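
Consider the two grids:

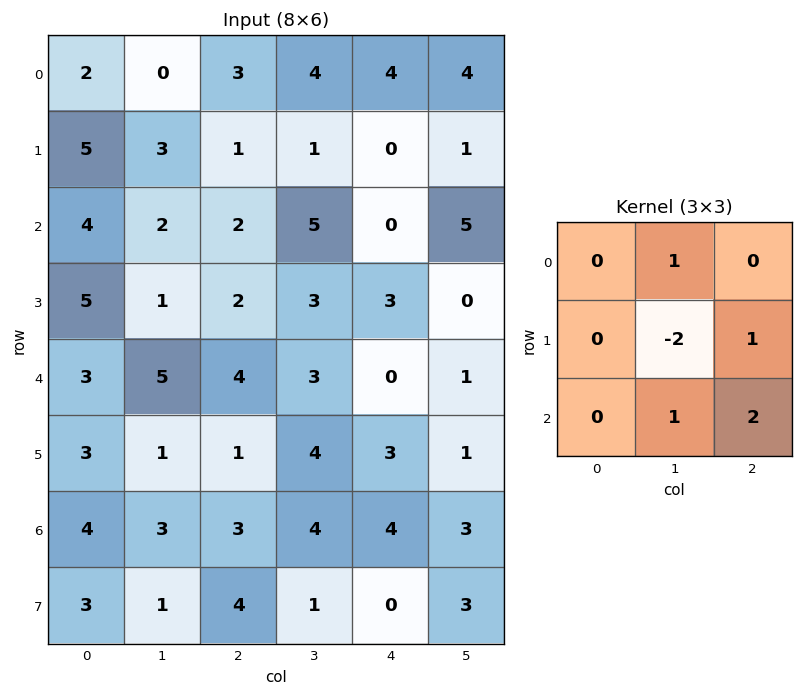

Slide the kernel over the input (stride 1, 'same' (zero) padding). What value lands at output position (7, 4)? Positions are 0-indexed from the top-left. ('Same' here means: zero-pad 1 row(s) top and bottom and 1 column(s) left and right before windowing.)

7

The receptive field on the zero-padded input at this output position is [4 4 3 / 1 0 3 / 0 0 0]. Elementwise product with the kernel and sum: 4·1 + 0·-2 + 3·1 + 0·1 + 0·2.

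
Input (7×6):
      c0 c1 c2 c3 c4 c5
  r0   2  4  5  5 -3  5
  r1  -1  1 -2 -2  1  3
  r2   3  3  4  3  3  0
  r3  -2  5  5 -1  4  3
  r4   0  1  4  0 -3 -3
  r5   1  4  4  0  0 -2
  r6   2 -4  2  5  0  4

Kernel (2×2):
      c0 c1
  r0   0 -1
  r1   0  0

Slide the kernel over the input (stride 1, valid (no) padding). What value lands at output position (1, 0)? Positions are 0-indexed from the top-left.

The receptive field on the input at this output position is [-1 1 / 3 3]. Elementwise product with the kernel and sum: 1·-1.

-1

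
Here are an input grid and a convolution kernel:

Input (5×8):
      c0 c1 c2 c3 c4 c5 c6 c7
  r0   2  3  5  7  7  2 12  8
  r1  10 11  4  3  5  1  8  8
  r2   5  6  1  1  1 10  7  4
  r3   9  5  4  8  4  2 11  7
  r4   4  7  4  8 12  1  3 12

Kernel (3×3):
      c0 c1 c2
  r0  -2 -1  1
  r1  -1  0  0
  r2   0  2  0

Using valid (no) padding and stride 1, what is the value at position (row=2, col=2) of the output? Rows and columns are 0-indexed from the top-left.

10

The receptive field on the input at this output position is [1 1 1 / 4 8 4 / 4 8 12]. Elementwise product with the kernel and sum: 1·-2 + 1·-1 + 1·1 + 4·-1 + 8·2.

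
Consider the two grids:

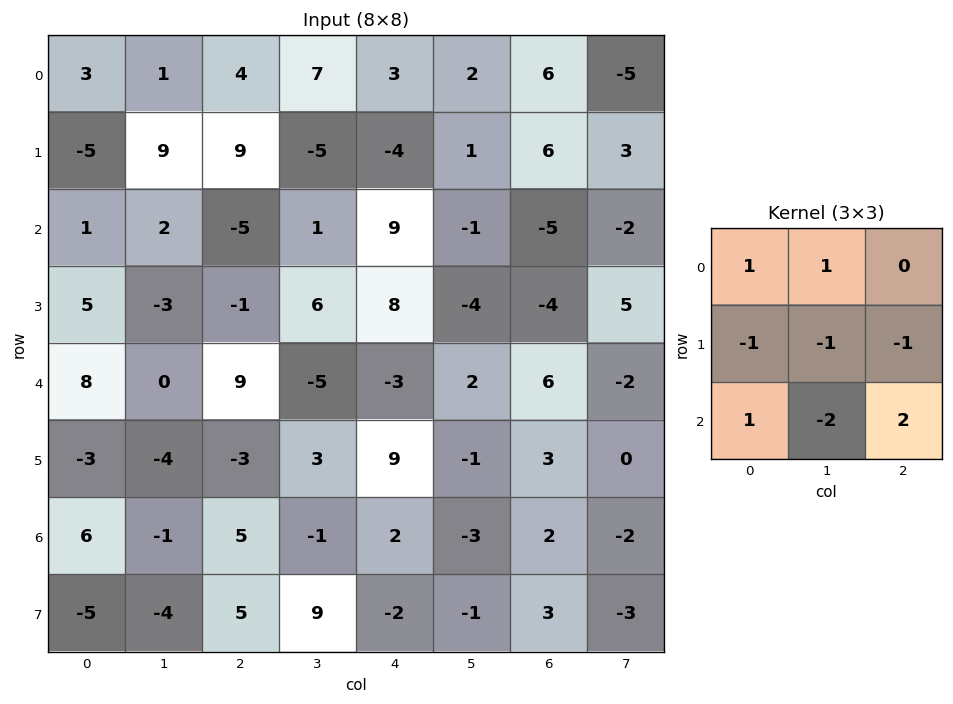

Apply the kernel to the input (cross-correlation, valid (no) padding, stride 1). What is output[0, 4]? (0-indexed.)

3

The receptive field on the input at this output position is [3 2 6 / -4 1 6 / 9 -1 -5]. Elementwise product with the kernel and sum: 3·1 + 2·1 + -4·-1 + 1·-1 + 6·-1 + 9·1 + -1·-2 + -5·2.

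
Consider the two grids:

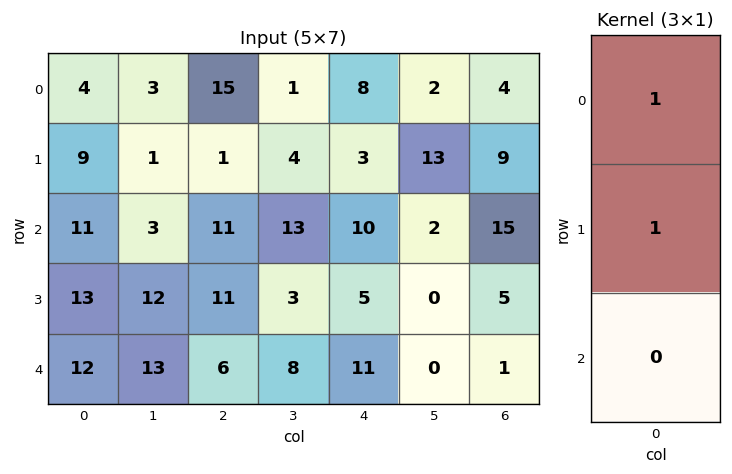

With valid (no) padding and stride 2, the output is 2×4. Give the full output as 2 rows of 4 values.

Output[0,0]: The receptive field on the input at this output position is [4 / 9 / 11]. Elementwise product with the kernel and sum: 4·1 + 9·1.

13 16 11 13
24 22 15 20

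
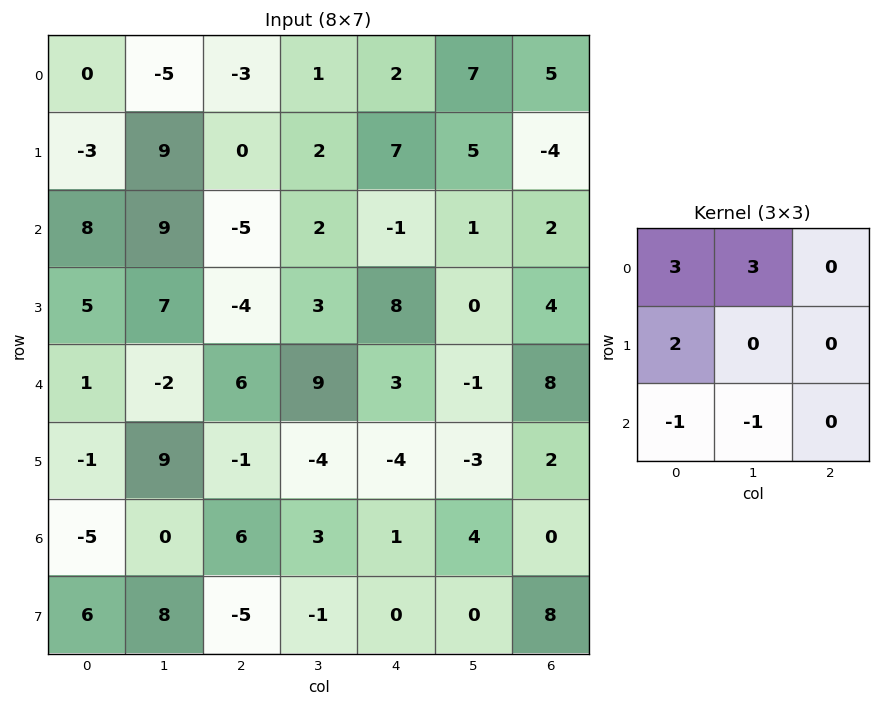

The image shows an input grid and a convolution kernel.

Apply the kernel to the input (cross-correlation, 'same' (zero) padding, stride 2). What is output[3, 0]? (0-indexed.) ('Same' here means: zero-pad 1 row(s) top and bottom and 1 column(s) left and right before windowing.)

The receptive field on the zero-padded input at this output position is [0 -1 9 / 0 -5 0 / 0 6 8]. Elementwise product with the kernel and sum: 0·3 + -1·3 + 0·2 + 0·-1 + 6·-1.

-9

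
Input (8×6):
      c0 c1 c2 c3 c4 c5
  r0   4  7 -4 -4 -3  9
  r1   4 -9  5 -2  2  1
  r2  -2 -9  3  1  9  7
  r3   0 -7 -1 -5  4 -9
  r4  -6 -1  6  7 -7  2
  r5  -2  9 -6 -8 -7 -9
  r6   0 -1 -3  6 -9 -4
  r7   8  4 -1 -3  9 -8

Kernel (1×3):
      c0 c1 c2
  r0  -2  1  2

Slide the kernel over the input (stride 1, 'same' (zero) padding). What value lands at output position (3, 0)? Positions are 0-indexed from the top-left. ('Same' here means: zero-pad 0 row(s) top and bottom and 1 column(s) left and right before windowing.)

-14

The receptive field on the zero-padded input at this output position is [0 0 -7]. Elementwise product with the kernel and sum: 0·-2 + 0·1 + -7·2.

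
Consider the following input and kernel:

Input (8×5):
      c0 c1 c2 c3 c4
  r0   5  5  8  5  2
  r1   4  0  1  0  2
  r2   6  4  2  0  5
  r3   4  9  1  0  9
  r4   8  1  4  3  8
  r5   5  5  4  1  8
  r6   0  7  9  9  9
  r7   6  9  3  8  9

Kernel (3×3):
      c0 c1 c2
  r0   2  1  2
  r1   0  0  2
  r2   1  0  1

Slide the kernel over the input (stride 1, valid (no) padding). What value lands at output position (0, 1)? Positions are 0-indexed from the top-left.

The receptive field on the input at this output position is [5 8 5 / 0 1 0 / 4 2 0]. Elementwise product with the kernel and sum: 5·2 + 8·1 + 5·2 + 0·2 + 4·1 + 0·1.

32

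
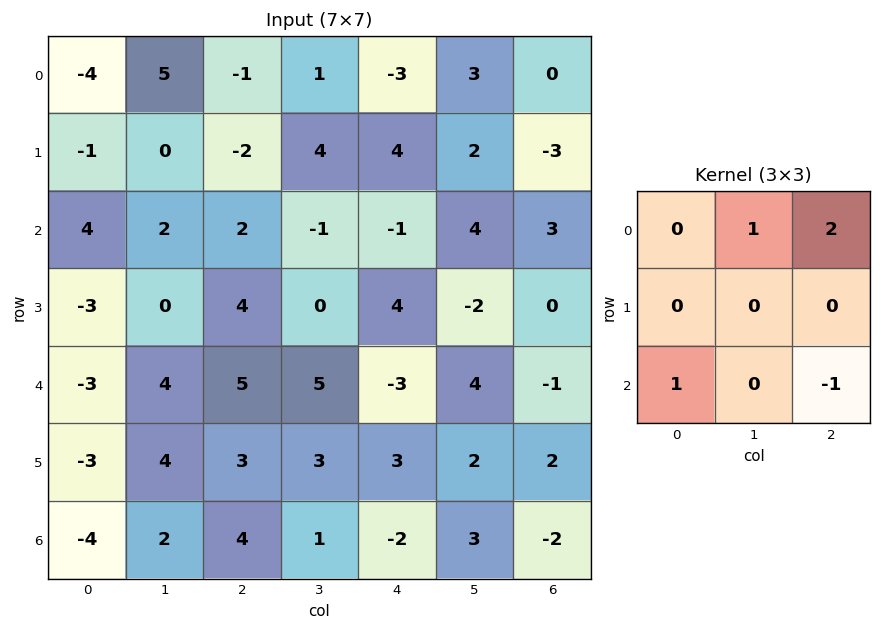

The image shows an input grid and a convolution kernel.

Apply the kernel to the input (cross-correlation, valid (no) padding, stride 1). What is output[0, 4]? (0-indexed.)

-1

The receptive field on the input at this output position is [-3 3 0 / 4 2 -3 / -1 4 3]. Elementwise product with the kernel and sum: 3·1 + 0·2 + -1·1 + 3·-1.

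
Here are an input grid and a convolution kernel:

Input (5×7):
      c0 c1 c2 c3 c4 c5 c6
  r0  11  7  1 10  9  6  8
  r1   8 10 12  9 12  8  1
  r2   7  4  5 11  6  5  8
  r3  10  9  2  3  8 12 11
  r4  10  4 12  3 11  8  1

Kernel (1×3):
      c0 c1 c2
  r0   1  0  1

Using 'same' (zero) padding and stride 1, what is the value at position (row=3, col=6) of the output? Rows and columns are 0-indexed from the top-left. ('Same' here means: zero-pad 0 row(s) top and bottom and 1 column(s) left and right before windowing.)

12

The receptive field on the zero-padded input at this output position is [12 11 0]. Elementwise product with the kernel and sum: 12·1 + 0·1.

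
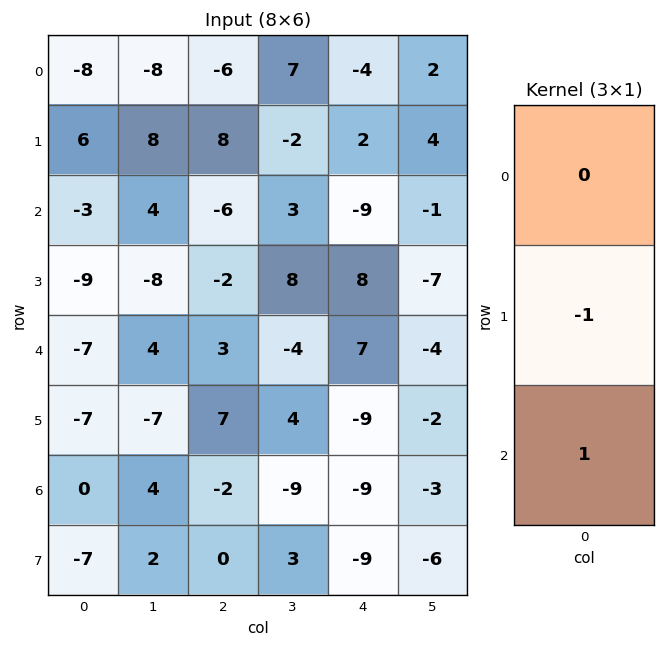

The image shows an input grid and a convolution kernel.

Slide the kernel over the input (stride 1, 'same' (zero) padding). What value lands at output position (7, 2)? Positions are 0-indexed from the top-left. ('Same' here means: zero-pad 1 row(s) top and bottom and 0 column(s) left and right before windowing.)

The receptive field on the zero-padded input at this output position is [-2 / 0 / 0]. Elementwise product with the kernel and sum: 0·-1 + 0·1.

0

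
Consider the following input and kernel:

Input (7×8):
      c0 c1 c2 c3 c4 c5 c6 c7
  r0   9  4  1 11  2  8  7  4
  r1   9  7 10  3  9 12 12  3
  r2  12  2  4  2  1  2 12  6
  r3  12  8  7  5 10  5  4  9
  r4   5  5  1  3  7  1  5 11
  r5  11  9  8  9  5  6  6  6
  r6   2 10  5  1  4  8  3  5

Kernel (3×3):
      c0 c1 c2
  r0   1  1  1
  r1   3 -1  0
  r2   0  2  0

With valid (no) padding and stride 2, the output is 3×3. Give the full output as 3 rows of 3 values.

38 45 36
56 29 42
55 28 38

Output[0,0]: The receptive field on the input at this output position is [9 4 1 / 9 7 10 / 12 2 4]. Elementwise product with the kernel and sum: 9·1 + 4·1 + 1·1 + 9·3 + 7·-1 + 2·2.
Output[0,1]: The receptive field on the input at this output position is [1 11 2 / 10 3 9 / 4 2 1]. Elementwise product with the kernel and sum: 1·1 + 11·1 + 2·1 + 10·3 + 3·-1 + 2·2.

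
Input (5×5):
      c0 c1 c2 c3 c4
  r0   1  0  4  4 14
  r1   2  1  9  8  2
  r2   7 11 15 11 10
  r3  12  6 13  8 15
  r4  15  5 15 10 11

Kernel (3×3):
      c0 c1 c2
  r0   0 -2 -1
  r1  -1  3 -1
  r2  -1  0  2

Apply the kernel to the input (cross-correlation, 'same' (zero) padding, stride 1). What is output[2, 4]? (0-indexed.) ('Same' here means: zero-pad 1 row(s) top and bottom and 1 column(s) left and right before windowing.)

The receptive field on the zero-padded input at this output position is [8 2 0 / 11 10 0 / 8 15 0]. Elementwise product with the kernel and sum: 2·-2 + 0·-1 + 11·-1 + 10·3 + 0·-1 + 8·-1 + 0·2.

7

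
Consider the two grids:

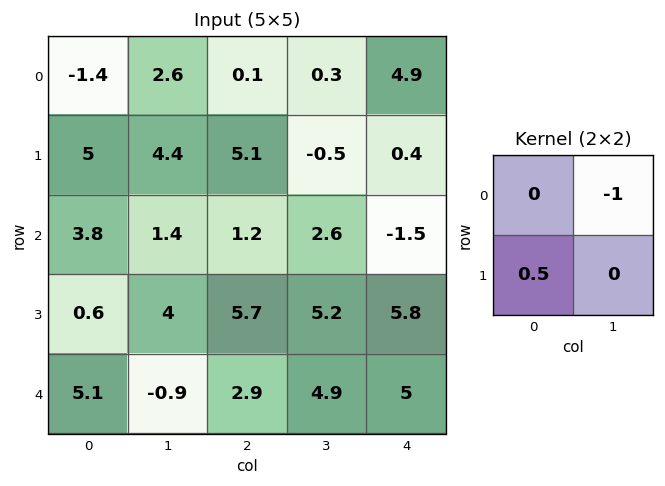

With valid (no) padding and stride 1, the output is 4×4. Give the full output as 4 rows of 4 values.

Output[0,0]: The receptive field on the input at this output position is [-1.4 2.6 / 5 4.4]. Elementwise product with the kernel and sum: 2.6·-1 + 5·0.5.
Output[0,1]: The receptive field on the input at this output position is [2.6 0.1 / 4.4 5.1]. Elementwise product with the kernel and sum: 0.1·-1 + 4.4·0.5.

-0.1 2.1 2.25 -5.15
-2.5 -4.4 1.1 0.9
-1.1 0.8 0.25 4.1
-1.45 -6.15 -3.75 -3.35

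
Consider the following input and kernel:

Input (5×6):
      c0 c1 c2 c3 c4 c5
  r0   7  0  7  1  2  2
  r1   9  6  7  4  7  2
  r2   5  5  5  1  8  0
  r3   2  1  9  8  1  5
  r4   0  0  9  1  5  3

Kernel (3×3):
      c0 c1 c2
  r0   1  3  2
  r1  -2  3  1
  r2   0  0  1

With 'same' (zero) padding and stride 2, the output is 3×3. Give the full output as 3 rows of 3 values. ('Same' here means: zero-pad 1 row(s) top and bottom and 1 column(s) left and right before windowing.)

27 26 8
60 49 56
8 72 37

Output[0,0]: The receptive field on the zero-padded input at this output position is [0 0 0 / 0 7 0 / 0 9 6]. Elementwise product with the kernel and sum: 0·1 + 0·3 + 0·2 + 0·-2 + 7·3 + 0·1 + 6·1.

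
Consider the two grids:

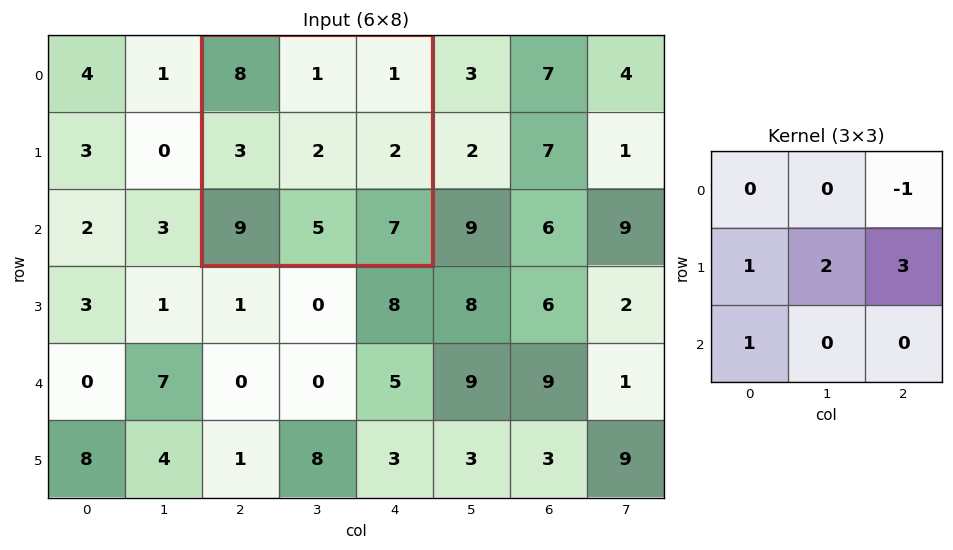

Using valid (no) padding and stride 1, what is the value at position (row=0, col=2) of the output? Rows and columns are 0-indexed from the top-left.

The receptive field on the input at this output position is [8 1 1 / 3 2 2 / 9 5 7]. Elementwise product with the kernel and sum: 1·-1 + 3·1 + 2·2 + 2·3 + 9·1.

21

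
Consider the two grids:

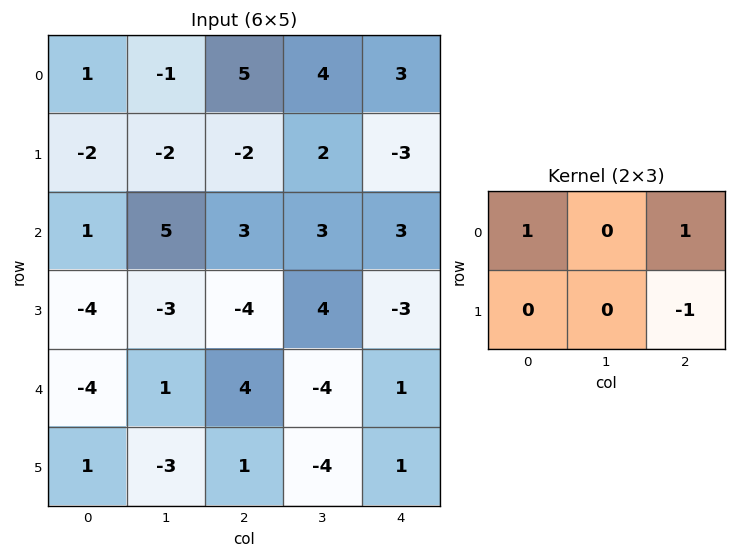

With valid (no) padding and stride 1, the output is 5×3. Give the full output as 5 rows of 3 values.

8 1 11
-7 -3 -8
8 4 9
-12 5 -8
-1 1 4

Output[0,0]: The receptive field on the input at this output position is [1 -1 5 / -2 -2 -2]. Elementwise product with the kernel and sum: 1·1 + 5·1 + -2·-1.
Output[0,1]: The receptive field on the input at this output position is [-1 5 4 / -2 -2 2]. Elementwise product with the kernel and sum: -1·1 + 4·1 + 2·-1.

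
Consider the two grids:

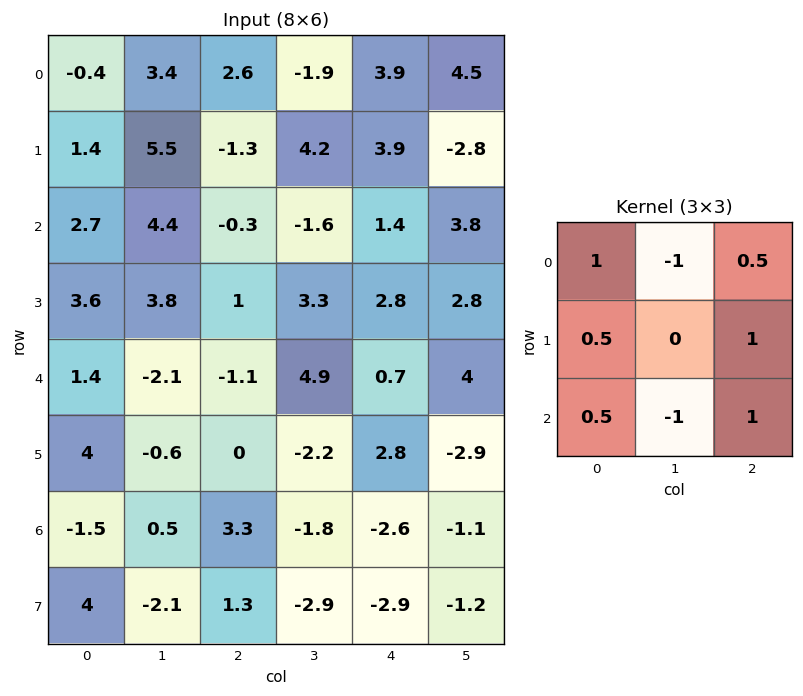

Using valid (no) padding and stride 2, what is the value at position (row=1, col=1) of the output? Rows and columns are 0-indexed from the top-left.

0.55

The receptive field on the input at this output position is [-0.3 -1.6 1.4 / 1 3.3 2.8 / -1.1 4.9 0.7]. Elementwise product with the kernel and sum: -0.3·1 + -1.6·-1 + 1.4·0.5 + 1·0.5 + 2.8·1 + -1.1·0.5 + 4.9·-1 + 0.7·1.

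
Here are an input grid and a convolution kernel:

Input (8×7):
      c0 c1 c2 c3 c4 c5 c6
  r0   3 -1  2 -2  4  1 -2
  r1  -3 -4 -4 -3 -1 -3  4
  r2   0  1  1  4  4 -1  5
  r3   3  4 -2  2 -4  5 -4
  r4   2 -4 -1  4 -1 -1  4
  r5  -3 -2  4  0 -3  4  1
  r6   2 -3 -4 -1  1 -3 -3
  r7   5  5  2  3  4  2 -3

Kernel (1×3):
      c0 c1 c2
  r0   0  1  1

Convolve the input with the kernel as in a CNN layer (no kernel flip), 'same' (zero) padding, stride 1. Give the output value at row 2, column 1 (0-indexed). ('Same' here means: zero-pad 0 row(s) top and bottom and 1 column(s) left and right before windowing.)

2

The receptive field on the zero-padded input at this output position is [0 1 1]. Elementwise product with the kernel and sum: 1·1 + 1·1.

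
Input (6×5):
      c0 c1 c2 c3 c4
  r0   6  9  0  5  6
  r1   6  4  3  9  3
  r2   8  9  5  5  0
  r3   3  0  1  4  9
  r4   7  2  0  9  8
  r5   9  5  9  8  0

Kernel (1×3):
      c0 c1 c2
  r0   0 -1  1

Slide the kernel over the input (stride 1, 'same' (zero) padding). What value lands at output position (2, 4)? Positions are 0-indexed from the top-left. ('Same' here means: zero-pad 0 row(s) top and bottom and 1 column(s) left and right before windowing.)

0

The receptive field on the zero-padded input at this output position is [5 0 0]. Elementwise product with the kernel and sum: 0·-1 + 0·1.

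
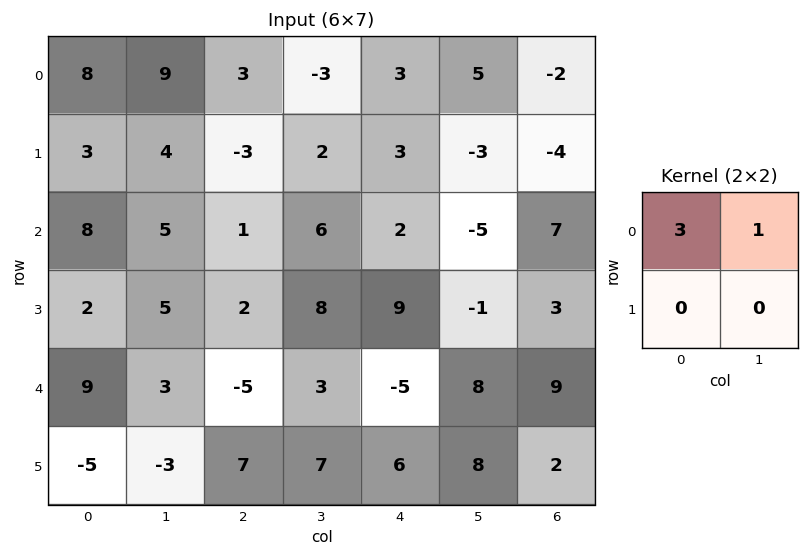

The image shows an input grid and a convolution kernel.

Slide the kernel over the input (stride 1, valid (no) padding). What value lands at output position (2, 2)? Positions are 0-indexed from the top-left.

The receptive field on the input at this output position is [1 6 / 2 8]. Elementwise product with the kernel and sum: 1·3 + 6·1.

9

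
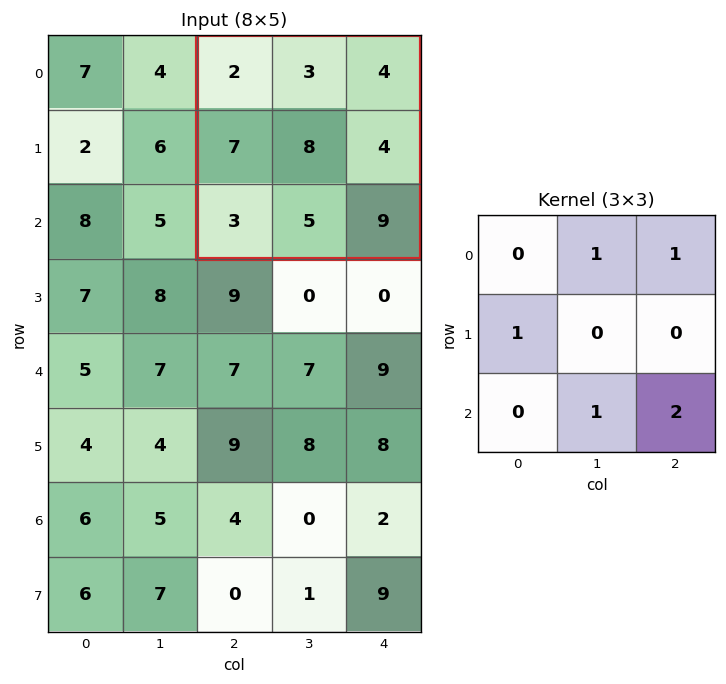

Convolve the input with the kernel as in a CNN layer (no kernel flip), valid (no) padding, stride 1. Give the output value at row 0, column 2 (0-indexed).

The receptive field on the input at this output position is [2 3 4 / 7 8 4 / 3 5 9]. Elementwise product with the kernel and sum: 3·1 + 4·1 + 7·1 + 5·1 + 9·2.

37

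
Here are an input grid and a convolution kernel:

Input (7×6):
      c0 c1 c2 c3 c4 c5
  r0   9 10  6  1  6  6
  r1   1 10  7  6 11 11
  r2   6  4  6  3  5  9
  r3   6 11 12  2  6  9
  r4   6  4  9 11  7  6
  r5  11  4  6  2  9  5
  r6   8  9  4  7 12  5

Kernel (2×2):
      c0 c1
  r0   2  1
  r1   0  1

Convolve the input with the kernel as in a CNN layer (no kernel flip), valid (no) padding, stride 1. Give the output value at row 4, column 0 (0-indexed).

The receptive field on the input at this output position is [6 4 / 11 4]. Elementwise product with the kernel and sum: 6·2 + 4·1 + 4·1.

20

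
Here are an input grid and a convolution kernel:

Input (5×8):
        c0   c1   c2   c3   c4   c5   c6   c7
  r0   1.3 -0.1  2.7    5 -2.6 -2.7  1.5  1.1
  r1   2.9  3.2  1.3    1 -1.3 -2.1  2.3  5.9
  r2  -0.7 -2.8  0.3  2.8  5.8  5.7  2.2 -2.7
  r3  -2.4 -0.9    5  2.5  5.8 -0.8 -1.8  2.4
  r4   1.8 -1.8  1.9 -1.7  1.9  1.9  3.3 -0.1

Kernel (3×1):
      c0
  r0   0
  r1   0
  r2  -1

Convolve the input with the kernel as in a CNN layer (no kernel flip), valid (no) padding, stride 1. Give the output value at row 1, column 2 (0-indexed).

The receptive field on the input at this output position is [1.3 / 0.3 / 5]. Elementwise product with the kernel and sum: 5·-1.

-5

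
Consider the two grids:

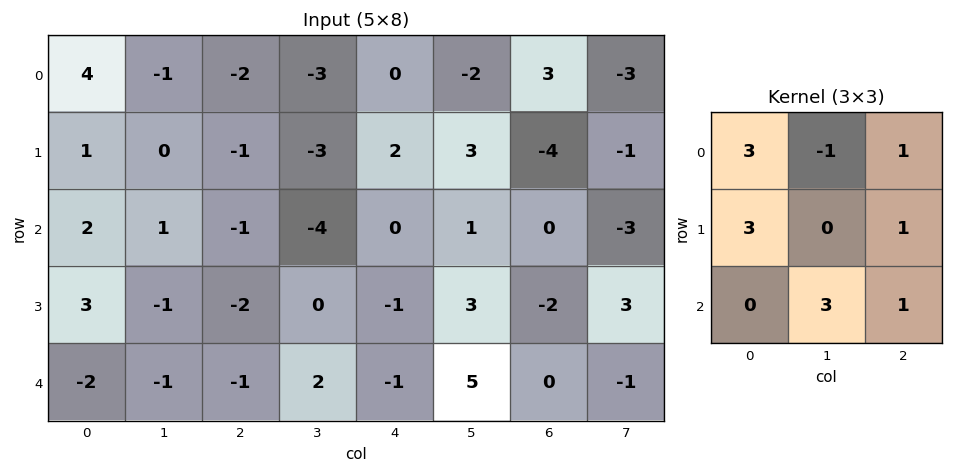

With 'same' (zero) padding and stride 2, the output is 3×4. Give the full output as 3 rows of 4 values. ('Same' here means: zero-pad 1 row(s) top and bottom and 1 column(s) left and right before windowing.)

Output[0,0]: The receptive field on the zero-padded input at this output position is [0 0 0 / 0 4 -1 / 0 1 0]. Elementwise product with the kernel and sum: 0·3 + 0·-1 + 0·1 + 0·3 + -1·1 + 1·3 + 0·1.

2 -12 -2 -22
8 -9 -19 9
-5 -2 15 28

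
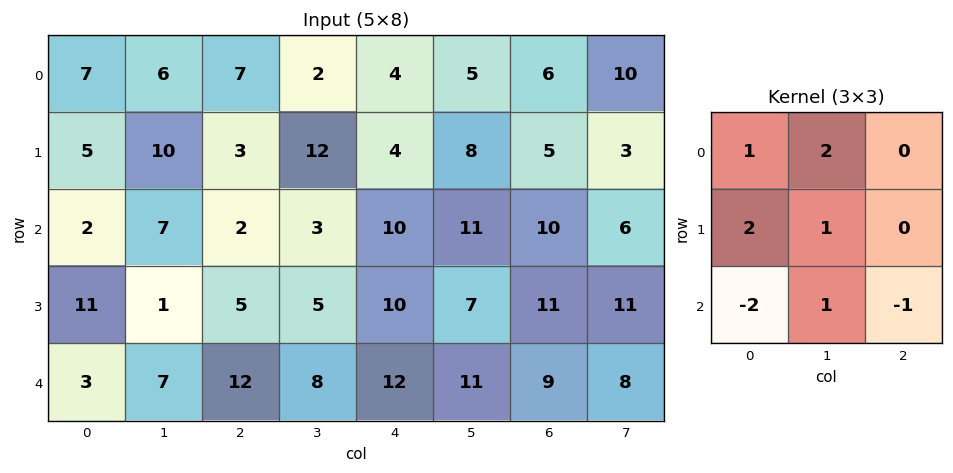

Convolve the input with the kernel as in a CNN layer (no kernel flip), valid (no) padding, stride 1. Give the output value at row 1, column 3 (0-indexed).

The receptive field on the input at this output position is [12 4 8 / 3 10 11 / 5 10 7]. Elementwise product with the kernel and sum: 12·1 + 4·2 + 3·2 + 10·1 + 5·-2 + 10·1 + 7·-1.

29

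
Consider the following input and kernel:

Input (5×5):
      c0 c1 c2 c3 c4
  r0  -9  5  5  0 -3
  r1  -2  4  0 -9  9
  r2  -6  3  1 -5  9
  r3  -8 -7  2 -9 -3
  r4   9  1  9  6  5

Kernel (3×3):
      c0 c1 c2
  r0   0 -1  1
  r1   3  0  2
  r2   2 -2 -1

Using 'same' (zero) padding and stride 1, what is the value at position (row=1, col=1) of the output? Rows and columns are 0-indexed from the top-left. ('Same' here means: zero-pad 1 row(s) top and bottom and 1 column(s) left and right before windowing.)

The receptive field on the zero-padded input at this output position is [-9 5 5 / -2 4 0 / -6 3 1]. Elementwise product with the kernel and sum: 5·-1 + 5·1 + -2·3 + 0·2 + -6·2 + 3·-2 + 1·-1.

-25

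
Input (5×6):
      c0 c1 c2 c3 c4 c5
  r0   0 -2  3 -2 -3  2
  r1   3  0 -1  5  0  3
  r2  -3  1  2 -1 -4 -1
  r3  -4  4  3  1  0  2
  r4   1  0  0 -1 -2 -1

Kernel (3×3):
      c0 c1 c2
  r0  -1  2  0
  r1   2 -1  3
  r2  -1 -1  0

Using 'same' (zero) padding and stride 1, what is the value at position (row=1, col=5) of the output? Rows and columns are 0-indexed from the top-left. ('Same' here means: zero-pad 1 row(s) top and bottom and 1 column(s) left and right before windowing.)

9

The receptive field on the zero-padded input at this output position is [-3 2 0 / 0 3 0 / -4 -1 0]. Elementwise product with the kernel and sum: -3·-1 + 2·2 + 0·2 + 3·-1 + 0·3 + -4·-1 + -1·-1.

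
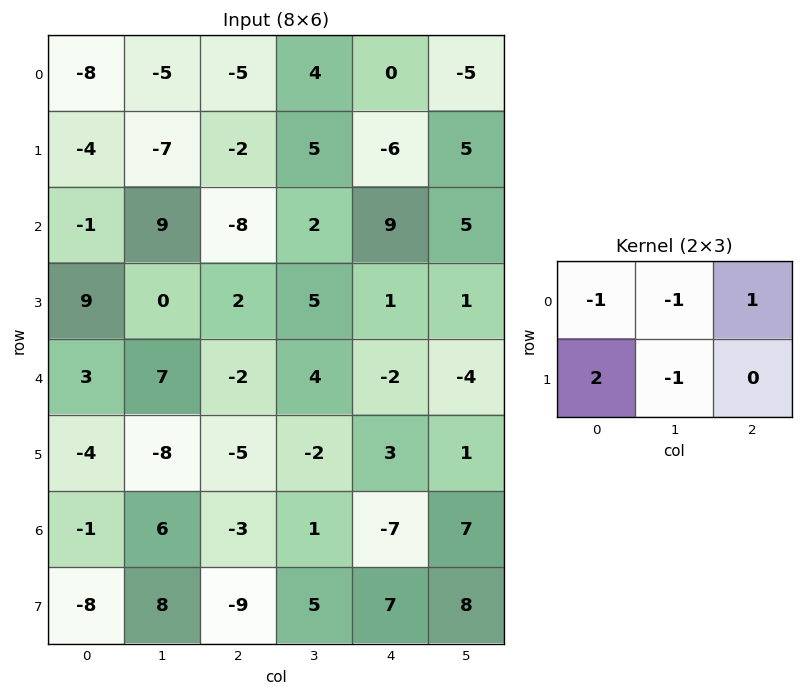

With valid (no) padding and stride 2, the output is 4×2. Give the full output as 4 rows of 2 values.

Output[0,0]: The receptive field on the input at this output position is [-8 -5 -5 / -4 -7 -2]. Elementwise product with the kernel and sum: -8·-1 + -5·-1 + -5·1 + -4·2 + -7·-1.

7 -8
2 14
-12 -12
-32 -28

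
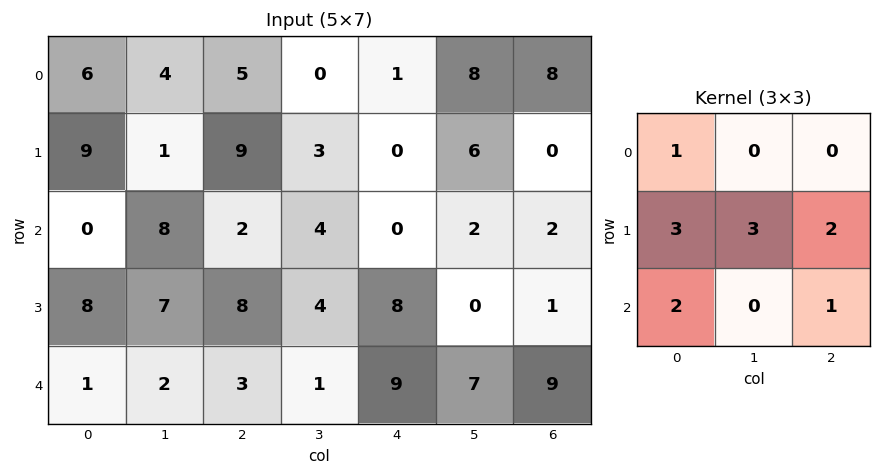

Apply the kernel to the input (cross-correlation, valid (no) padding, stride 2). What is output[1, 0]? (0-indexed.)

The receptive field on the input at this output position is [0 8 2 / 8 7 8 / 1 2 3]. Elementwise product with the kernel and sum: 0·1 + 8·3 + 7·3 + 8·2 + 1·2 + 3·1.

66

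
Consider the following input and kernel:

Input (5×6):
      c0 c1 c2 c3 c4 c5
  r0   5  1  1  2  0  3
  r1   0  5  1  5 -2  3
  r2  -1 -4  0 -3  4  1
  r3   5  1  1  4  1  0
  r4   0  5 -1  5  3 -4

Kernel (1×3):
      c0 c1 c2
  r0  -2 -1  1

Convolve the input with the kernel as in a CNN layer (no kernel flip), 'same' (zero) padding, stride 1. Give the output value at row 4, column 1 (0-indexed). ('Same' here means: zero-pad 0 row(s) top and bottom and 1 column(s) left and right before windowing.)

-6

The receptive field on the zero-padded input at this output position is [0 5 -1]. Elementwise product with the kernel and sum: 0·-2 + 5·-1 + -1·1.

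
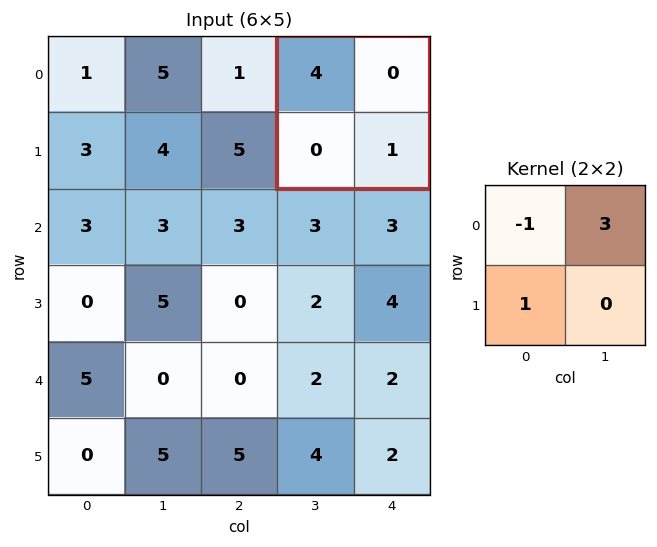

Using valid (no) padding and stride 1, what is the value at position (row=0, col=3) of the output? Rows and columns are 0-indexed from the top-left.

-4

The receptive field on the input at this output position is [4 0 / 0 1]. Elementwise product with the kernel and sum: 4·-1 + 0·3 + 0·1.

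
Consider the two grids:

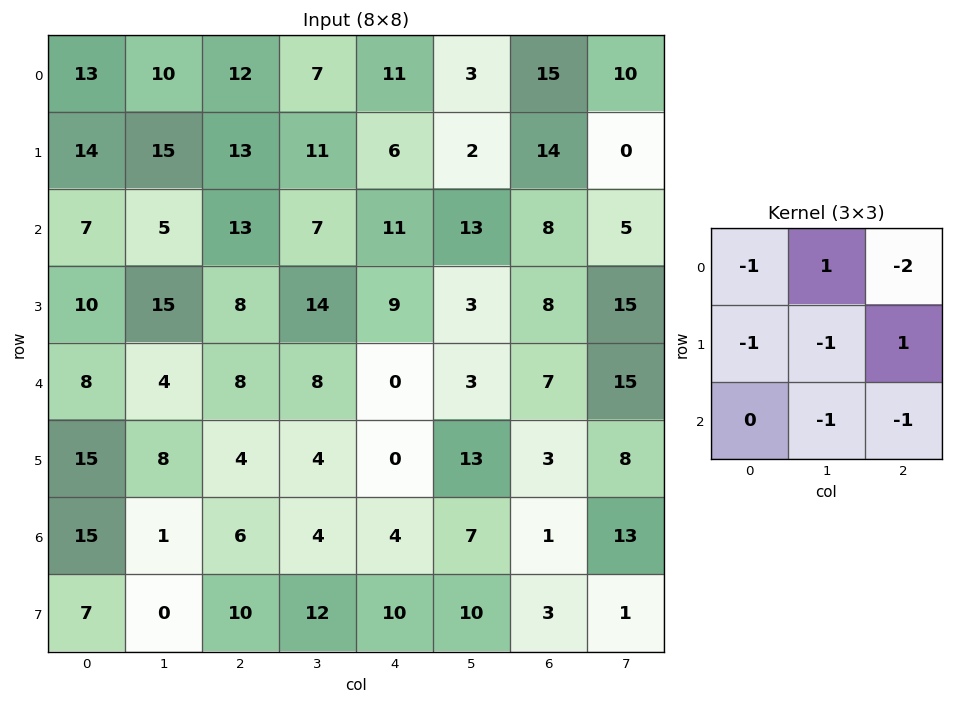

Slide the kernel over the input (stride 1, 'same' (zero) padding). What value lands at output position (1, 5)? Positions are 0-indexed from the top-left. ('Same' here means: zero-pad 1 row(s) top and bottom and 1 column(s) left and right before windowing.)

The receptive field on the zero-padded input at this output position is [11 3 15 / 6 2 14 / 11 13 8]. Elementwise product with the kernel and sum: 11·-1 + 3·1 + 15·-2 + 6·-1 + 2·-1 + 14·1 + 13·-1 + 8·-1.

-53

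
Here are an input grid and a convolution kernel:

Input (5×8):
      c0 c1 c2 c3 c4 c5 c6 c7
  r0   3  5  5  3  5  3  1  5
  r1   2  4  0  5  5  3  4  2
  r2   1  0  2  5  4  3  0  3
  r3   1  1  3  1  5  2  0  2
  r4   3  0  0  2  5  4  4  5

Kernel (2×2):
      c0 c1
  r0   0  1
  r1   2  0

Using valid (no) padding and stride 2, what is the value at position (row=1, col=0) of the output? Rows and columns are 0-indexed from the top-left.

The receptive field on the input at this output position is [1 0 / 1 1]. Elementwise product with the kernel and sum: 0·1 + 1·2.

2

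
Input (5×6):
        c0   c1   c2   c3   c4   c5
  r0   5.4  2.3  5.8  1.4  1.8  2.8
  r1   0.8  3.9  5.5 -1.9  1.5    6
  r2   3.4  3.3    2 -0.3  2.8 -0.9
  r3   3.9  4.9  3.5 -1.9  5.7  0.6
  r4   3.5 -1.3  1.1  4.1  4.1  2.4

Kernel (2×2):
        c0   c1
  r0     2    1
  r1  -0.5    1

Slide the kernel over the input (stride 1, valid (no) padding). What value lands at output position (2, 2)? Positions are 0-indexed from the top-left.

The receptive field on the input at this output position is [2 -0.3 / 3.5 -1.9]. Elementwise product with the kernel and sum: 2·2 + -0.3·1 + 3.5·-0.5 + -1.9·1.

0.05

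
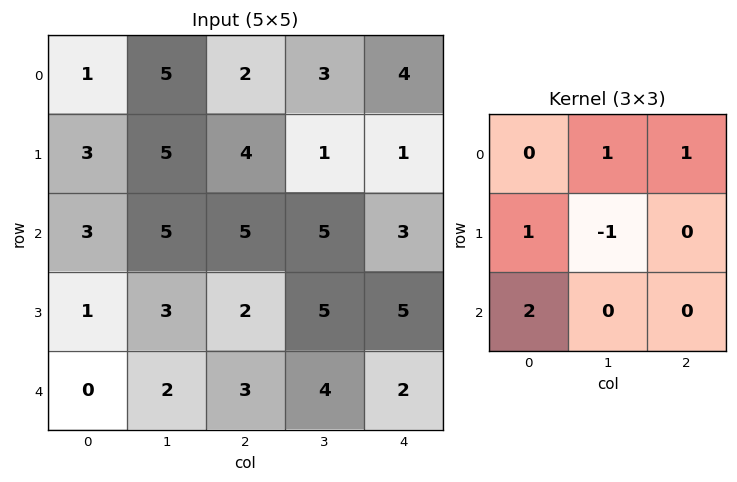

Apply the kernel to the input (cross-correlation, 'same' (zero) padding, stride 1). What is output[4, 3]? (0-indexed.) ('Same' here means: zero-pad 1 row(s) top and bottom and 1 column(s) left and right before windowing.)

9

The receptive field on the zero-padded input at this output position is [2 5 5 / 3 4 2 / 0 0 0]. Elementwise product with the kernel and sum: 5·1 + 5·1 + 3·1 + 4·-1 + 0·2.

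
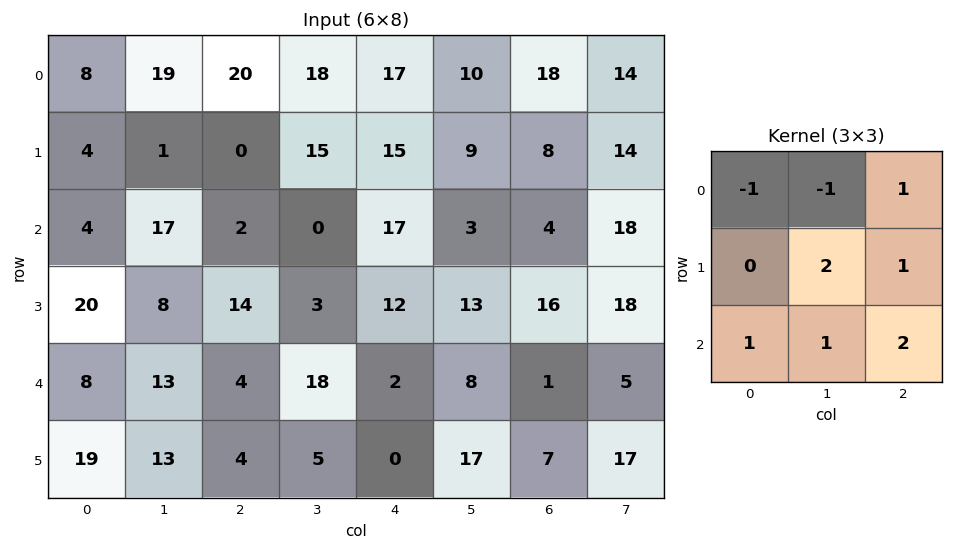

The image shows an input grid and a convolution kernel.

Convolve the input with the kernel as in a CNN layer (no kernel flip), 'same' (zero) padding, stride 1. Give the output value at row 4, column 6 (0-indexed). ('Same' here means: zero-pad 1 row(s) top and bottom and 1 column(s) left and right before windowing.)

The receptive field on the zero-padded input at this output position is [13 16 18 / 8 1 5 / 17 7 17]. Elementwise product with the kernel and sum: 13·-1 + 16·-1 + 18·1 + 1·2 + 5·1 + 17·1 + 7·1 + 17·2.

54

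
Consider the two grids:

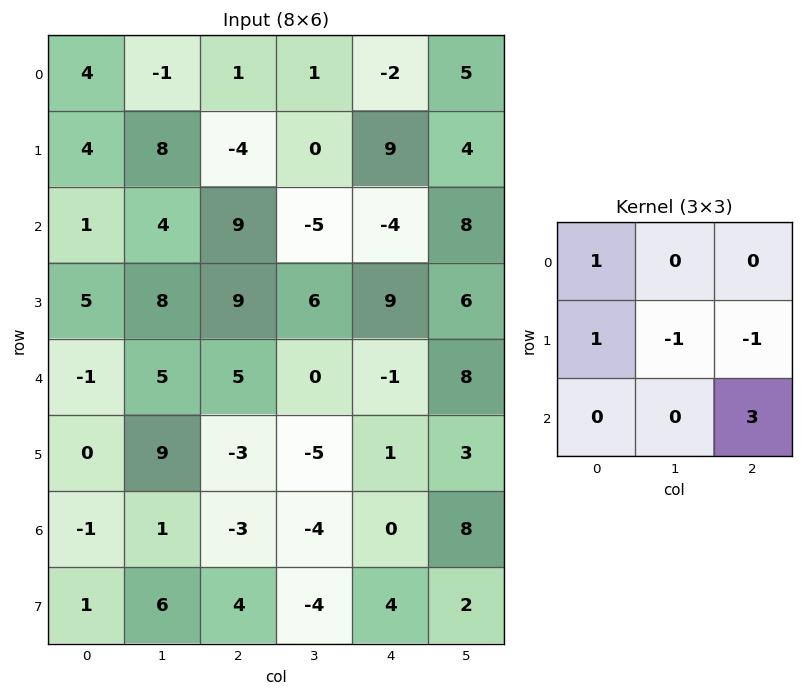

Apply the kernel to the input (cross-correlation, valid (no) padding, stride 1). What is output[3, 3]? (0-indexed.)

The receptive field on the input at this output position is [6 9 6 / 0 -1 8 / -5 1 3]. Elementwise product with the kernel and sum: 6·1 + 0·1 + -1·-1 + 8·-1 + 3·3.

8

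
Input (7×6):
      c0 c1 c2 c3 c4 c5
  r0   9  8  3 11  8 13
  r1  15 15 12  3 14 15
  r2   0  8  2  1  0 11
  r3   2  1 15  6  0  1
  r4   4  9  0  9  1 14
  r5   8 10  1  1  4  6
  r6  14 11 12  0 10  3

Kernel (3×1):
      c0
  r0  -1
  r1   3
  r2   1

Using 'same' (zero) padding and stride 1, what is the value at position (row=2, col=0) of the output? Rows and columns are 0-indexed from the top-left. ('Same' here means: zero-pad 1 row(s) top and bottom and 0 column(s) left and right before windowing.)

-13

The receptive field on the zero-padded input at this output position is [15 / 0 / 2]. Elementwise product with the kernel and sum: 15·-1 + 0·3 + 2·1.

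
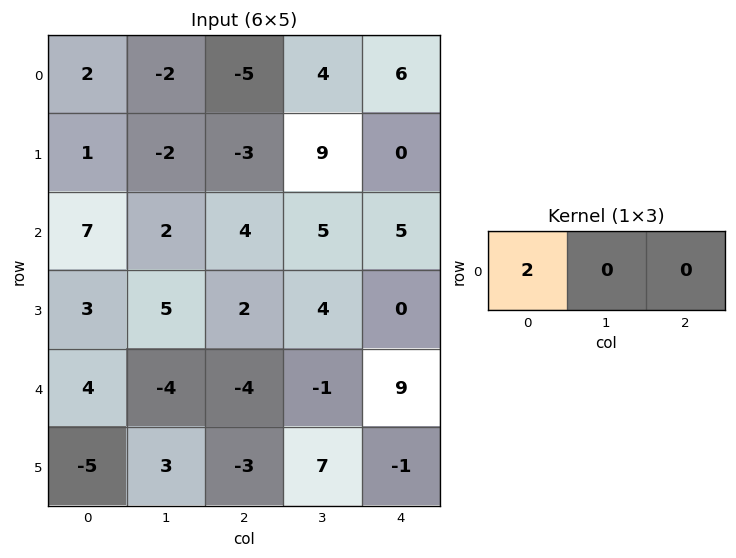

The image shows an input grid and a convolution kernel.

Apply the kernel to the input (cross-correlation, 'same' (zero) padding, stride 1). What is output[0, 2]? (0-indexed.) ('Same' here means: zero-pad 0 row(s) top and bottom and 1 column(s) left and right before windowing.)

The receptive field on the zero-padded input at this output position is [-2 -5 4]. Elementwise product with the kernel and sum: -2·2.

-4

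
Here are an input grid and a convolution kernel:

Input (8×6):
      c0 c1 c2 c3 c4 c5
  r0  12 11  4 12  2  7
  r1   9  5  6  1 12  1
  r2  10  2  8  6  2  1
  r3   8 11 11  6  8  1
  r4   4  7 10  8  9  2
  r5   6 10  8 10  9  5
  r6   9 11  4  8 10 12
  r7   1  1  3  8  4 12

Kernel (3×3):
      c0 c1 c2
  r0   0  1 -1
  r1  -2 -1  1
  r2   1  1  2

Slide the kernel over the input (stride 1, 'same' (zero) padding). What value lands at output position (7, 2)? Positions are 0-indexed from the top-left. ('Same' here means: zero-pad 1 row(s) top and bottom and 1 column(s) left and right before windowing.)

The receptive field on the zero-padded input at this output position is [11 4 8 / 1 3 8 / 0 0 0]. Elementwise product with the kernel and sum: 4·1 + 8·-1 + 1·-2 + 3·-1 + 8·1 + 0·1 + 0·1 + 0·2.

-1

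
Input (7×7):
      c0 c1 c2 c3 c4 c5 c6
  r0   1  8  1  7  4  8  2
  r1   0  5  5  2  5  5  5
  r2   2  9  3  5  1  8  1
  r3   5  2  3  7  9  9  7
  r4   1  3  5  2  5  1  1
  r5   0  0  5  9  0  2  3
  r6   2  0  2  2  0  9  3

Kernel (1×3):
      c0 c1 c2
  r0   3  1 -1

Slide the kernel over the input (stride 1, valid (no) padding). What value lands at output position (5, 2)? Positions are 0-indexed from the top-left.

The receptive field on the input at this output position is [5 9 0]. Elementwise product with the kernel and sum: 5·3 + 9·1 + 0·-1.

24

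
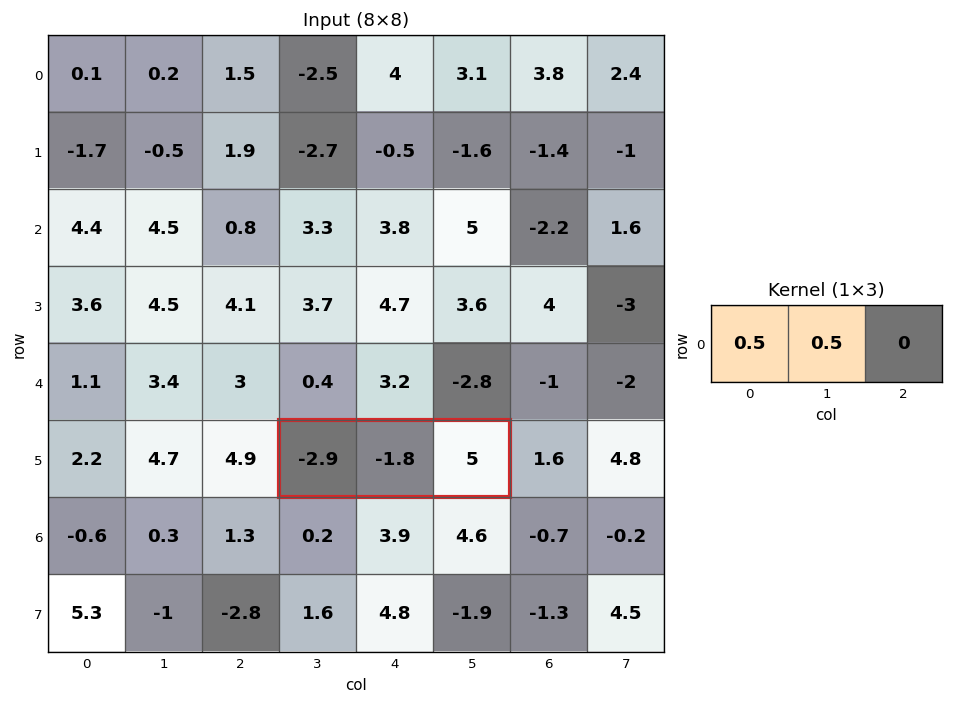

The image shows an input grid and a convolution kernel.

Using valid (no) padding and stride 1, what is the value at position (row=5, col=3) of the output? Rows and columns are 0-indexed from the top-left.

-2.35

The receptive field on the input at this output position is [-2.9 -1.8 5]. Elementwise product with the kernel and sum: -2.9·0.5 + -1.8·0.5.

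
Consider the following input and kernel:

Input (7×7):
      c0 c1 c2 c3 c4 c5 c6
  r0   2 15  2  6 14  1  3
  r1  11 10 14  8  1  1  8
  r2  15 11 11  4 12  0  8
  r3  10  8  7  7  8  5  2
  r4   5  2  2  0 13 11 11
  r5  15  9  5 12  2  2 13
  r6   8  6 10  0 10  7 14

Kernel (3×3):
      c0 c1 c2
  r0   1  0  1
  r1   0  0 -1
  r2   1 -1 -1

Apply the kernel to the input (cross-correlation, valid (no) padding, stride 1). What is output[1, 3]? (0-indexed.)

3

The receptive field on the input at this output position is [8 1 1 / 4 12 0 / 7 8 5]. Elementwise product with the kernel and sum: 8·1 + 1·1 + 0·-1 + 7·1 + 8·-1 + 5·-1.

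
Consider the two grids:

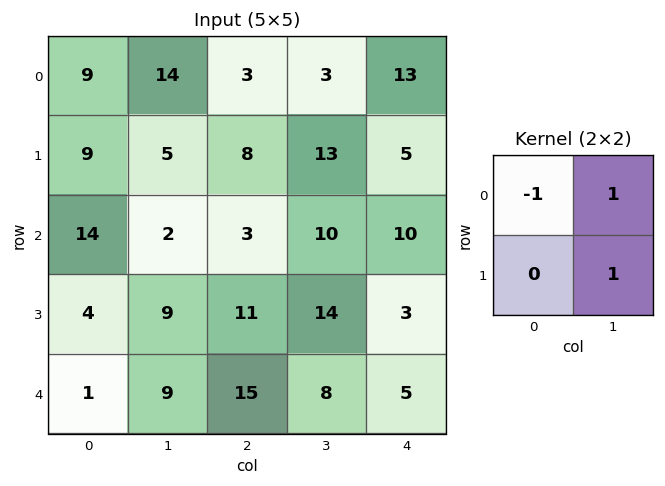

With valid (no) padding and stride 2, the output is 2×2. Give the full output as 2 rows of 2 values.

Output[0,0]: The receptive field on the input at this output position is [9 14 / 9 5]. Elementwise product with the kernel and sum: 9·-1 + 14·1 + 5·1.
Output[0,1]: The receptive field on the input at this output position is [3 3 / 8 13]. Elementwise product with the kernel and sum: 3·-1 + 3·1 + 13·1.

10 13
-3 21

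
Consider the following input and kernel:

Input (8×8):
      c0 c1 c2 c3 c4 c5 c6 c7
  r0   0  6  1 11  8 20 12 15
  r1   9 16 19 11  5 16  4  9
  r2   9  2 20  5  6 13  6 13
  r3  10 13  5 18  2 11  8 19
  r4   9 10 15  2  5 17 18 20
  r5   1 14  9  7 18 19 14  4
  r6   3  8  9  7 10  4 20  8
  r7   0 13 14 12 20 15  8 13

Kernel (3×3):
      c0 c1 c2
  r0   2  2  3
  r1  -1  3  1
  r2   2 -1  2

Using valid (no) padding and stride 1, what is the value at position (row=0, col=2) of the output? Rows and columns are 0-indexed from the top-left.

114

The receptive field on the input at this output position is [1 11 8 / 19 11 5 / 20 5 6]. Elementwise product with the kernel and sum: 1·2 + 11·2 + 8·3 + 19·-1 + 11·3 + 5·1 + 20·2 + 5·-1 + 6·2.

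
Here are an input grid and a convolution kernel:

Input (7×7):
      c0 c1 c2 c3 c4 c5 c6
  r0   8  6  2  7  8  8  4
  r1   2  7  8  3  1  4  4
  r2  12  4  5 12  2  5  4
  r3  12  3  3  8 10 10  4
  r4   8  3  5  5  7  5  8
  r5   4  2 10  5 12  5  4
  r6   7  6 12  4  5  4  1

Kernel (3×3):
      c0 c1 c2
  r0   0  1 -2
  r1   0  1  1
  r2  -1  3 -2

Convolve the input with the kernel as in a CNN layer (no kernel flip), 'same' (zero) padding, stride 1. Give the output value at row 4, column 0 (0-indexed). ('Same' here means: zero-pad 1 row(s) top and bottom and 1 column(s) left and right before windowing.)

25

The receptive field on the zero-padded input at this output position is [0 12 3 / 0 8 3 / 0 4 2]. Elementwise product with the kernel and sum: 12·1 + 3·-2 + 8·1 + 3·1 + 0·-1 + 4·3 + 2·-2.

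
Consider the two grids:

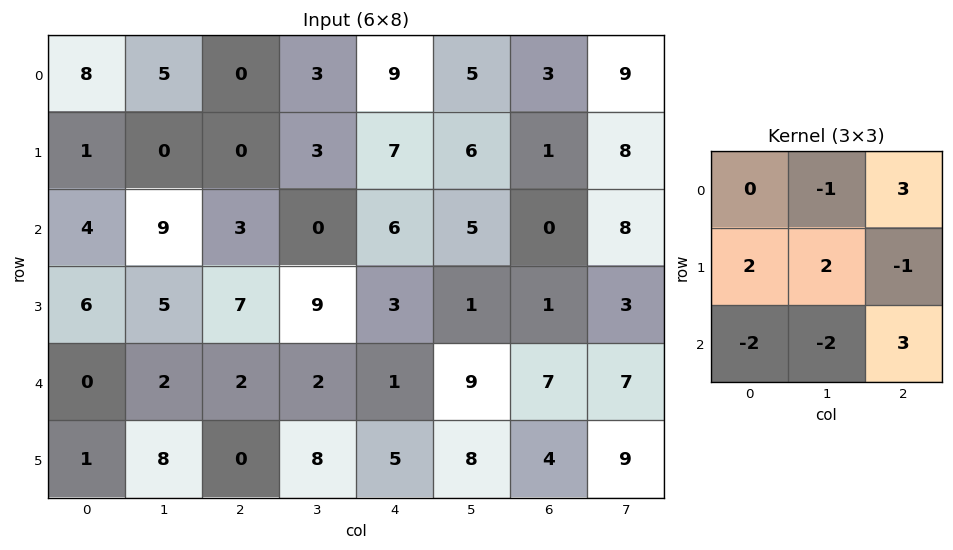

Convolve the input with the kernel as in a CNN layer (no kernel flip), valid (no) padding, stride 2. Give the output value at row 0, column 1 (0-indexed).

The receptive field on the input at this output position is [0 3 9 / 0 3 7 / 3 0 6]. Elementwise product with the kernel and sum: 3·-1 + 9·3 + 0·2 + 3·2 + 7·-1 + 3·-2 + 0·-2 + 6·3.

35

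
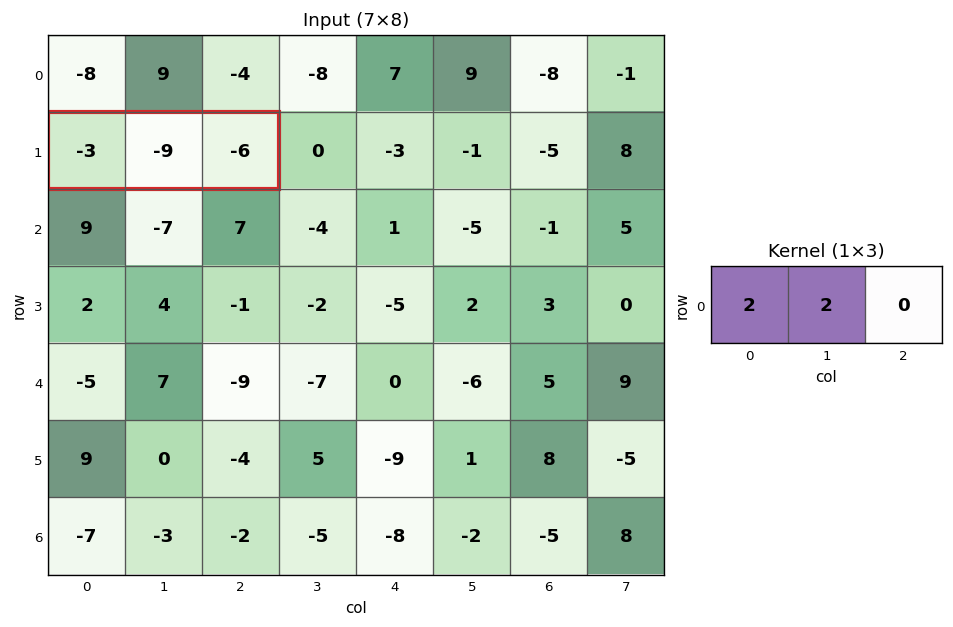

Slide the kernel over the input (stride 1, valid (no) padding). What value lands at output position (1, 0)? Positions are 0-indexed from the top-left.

The receptive field on the input at this output position is [-3 -9 -6]. Elementwise product with the kernel and sum: -3·2 + -9·2.

-24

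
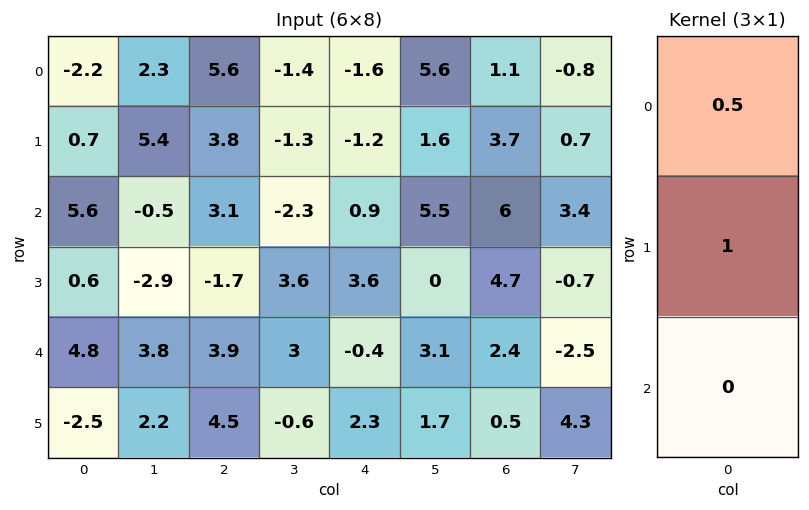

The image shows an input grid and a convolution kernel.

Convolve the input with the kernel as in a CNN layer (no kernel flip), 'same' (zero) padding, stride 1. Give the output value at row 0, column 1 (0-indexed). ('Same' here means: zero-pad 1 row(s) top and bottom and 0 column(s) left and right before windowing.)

2.3

The receptive field on the zero-padded input at this output position is [0 / 2.3 / 5.4]. Elementwise product with the kernel and sum: 0·0.5 + 2.3·1.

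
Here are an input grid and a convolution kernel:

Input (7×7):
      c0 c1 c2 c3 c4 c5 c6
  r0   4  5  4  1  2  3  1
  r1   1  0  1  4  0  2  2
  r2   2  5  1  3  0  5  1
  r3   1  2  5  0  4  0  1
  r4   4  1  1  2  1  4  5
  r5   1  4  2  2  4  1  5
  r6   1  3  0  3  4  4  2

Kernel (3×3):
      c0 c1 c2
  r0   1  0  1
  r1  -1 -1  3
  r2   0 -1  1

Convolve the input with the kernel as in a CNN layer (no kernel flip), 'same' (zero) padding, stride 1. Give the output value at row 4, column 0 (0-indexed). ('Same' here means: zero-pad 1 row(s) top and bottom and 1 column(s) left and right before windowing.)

The receptive field on the zero-padded input at this output position is [0 1 2 / 0 4 1 / 0 1 4]. Elementwise product with the kernel and sum: 0·1 + 2·1 + 0·-1 + 4·-1 + 1·3 + 1·-1 + 4·1.

4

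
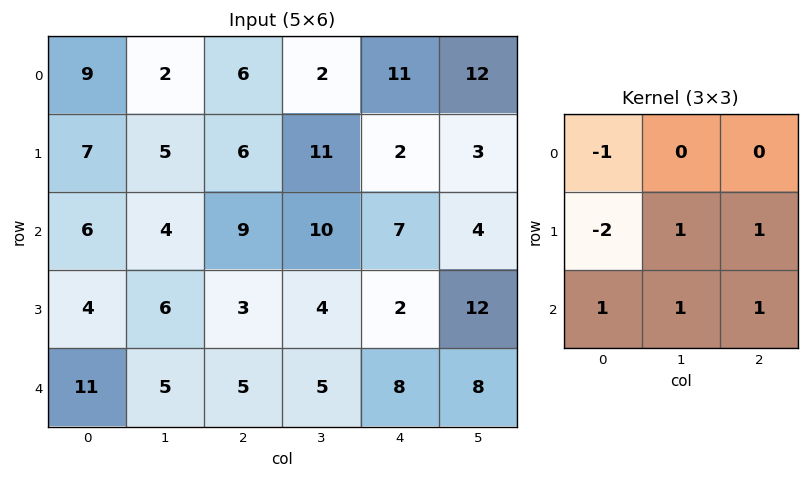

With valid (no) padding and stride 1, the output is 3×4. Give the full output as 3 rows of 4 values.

Output[0,0]: The receptive field on the input at this output position is [9 2 6 / 7 5 6 / 6 4 9]. Elementwise product with the kernel and sum: 9·-1 + 7·-2 + 5·1 + 6·1 + 6·1 + 4·1 + 9·1.

7 28 21 2
7 19 2 -2
16 6 9 17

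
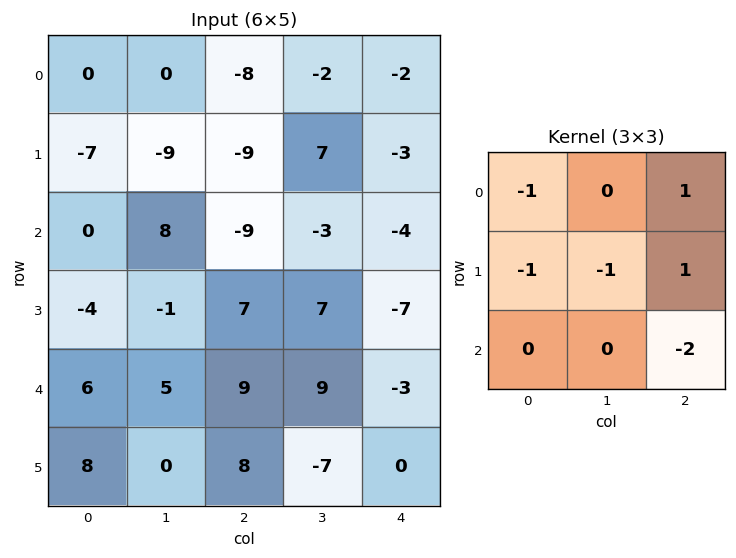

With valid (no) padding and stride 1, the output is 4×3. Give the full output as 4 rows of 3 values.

17 29 13
-33 0 28
-15 -28 -10
-7 17 -35

Output[0,0]: The receptive field on the input at this output position is [0 0 -8 / -7 -9 -9 / 0 8 -9]. Elementwise product with the kernel and sum: 0·-1 + -8·1 + -7·-1 + -9·-1 + -9·1 + -9·-2.
Output[0,1]: The receptive field on the input at this output position is [0 -8 -2 / -9 -9 7 / 8 -9 -3]. Elementwise product with the kernel and sum: 0·-1 + -2·1 + -9·-1 + -9·-1 + 7·1 + -3·-2.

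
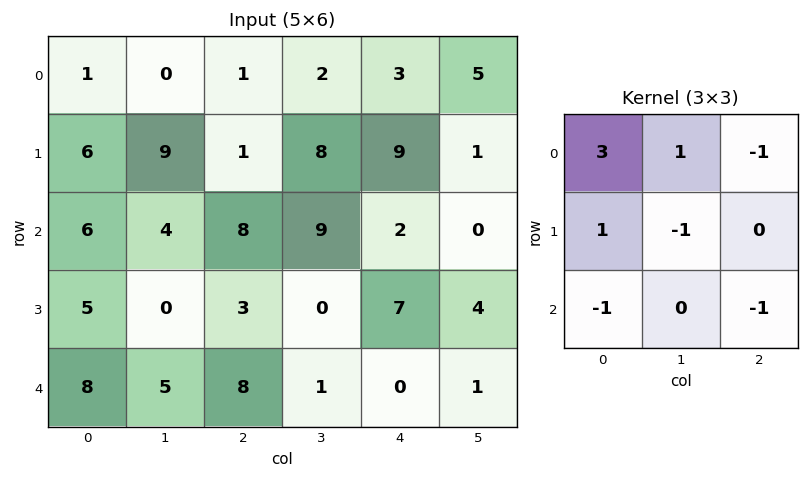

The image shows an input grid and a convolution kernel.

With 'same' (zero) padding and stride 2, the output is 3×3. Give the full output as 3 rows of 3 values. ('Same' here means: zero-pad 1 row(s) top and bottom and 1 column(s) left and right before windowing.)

Output[0,0]: The receptive field on the zero-padded input at this output position is [0 0 0 / 0 1 0 / 0 6 9]. Elementwise product with the kernel and sum: 0·3 + 0·1 + 0·-1 + 0·1 + 1·-1 + 0·-1 + 9·-1.

-10 -18 -10
-9 16 35
-3 0 4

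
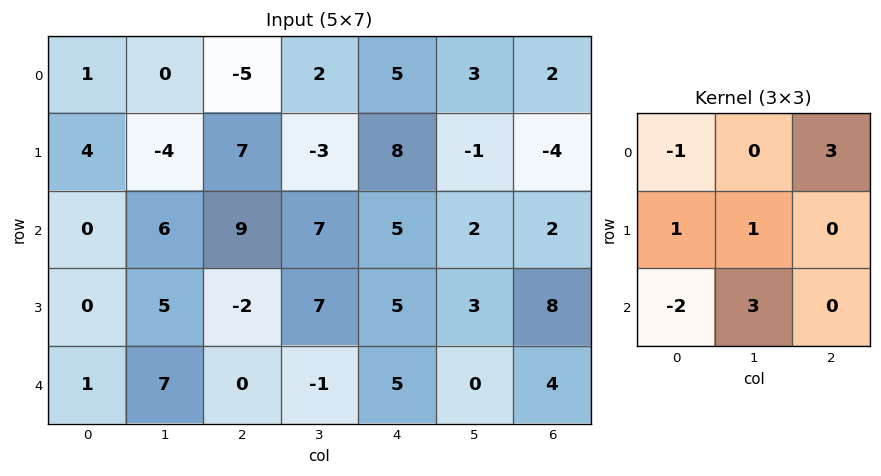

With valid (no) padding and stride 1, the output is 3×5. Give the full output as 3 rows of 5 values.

2 24 27 13 4
38 -6 58 13 -14
51 4 8 28 -1

Output[0,0]: The receptive field on the input at this output position is [1 0 -5 / 4 -4 7 / 0 6 9]. Elementwise product with the kernel and sum: 1·-1 + -5·3 + 4·1 + -4·1 + 0·-2 + 6·3.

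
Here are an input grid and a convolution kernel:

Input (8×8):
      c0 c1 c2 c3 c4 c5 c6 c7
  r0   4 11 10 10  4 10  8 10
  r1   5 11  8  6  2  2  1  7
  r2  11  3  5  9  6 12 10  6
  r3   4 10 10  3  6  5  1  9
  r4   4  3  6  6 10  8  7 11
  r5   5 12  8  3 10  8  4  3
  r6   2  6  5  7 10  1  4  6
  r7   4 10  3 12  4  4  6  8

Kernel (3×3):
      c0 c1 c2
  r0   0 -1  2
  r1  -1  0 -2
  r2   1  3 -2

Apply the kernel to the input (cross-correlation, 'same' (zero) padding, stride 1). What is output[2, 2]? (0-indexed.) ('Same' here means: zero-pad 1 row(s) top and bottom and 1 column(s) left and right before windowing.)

17

The receptive field on the zero-padded input at this output position is [11 8 6 / 3 5 9 / 10 10 3]. Elementwise product with the kernel and sum: 8·-1 + 6·2 + 3·-1 + 9·-2 + 10·1 + 10·3 + 3·-2.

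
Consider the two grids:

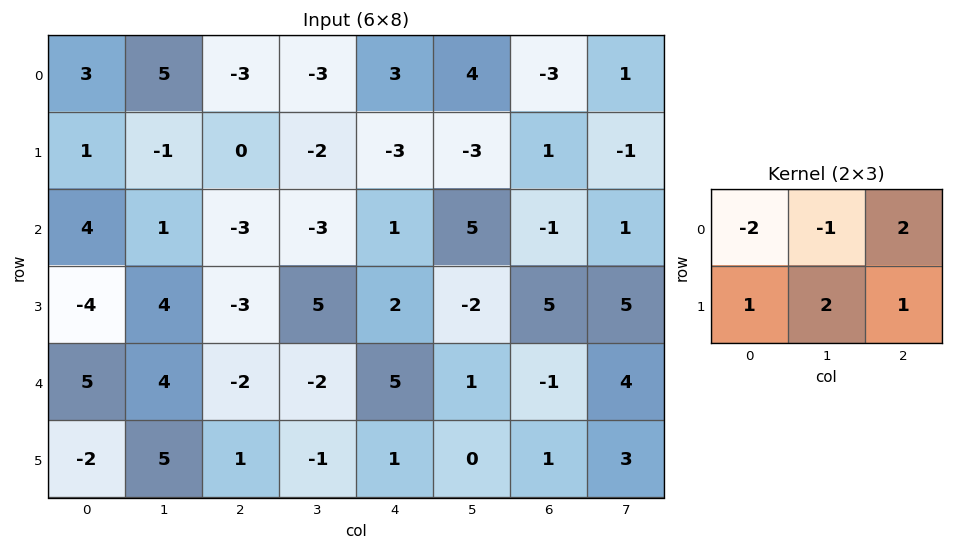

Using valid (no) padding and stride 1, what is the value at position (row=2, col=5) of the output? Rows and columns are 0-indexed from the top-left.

6

The receptive field on the input at this output position is [5 -1 1 / -2 5 5]. Elementwise product with the kernel and sum: 5·-2 + -1·-1 + 1·2 + -2·1 + 5·2 + 5·1.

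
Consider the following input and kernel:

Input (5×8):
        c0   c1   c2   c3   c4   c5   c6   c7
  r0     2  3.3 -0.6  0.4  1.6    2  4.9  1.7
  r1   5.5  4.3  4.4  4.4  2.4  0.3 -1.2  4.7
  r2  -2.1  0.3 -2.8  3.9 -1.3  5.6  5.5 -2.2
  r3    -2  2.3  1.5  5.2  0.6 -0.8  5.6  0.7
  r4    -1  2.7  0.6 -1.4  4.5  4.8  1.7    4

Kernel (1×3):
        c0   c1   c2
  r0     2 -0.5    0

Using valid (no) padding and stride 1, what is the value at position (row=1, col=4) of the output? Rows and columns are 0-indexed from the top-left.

The receptive field on the input at this output position is [2.4 0.3 -1.2]. Elementwise product with the kernel and sum: 2.4·2 + 0.3·-0.5.

4.65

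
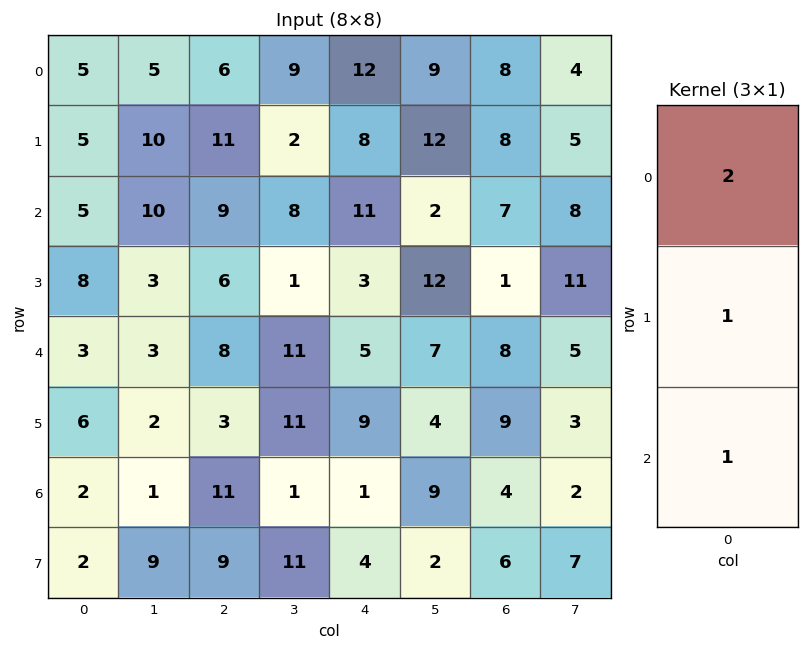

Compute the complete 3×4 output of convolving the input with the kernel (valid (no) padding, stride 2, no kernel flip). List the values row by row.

Output[0,0]: The receptive field on the input at this output position is [5 / 5 / 5]. Elementwise product with the kernel and sum: 5·2 + 5·1 + 5·1.

20 32 43 31
21 32 30 23
14 30 20 29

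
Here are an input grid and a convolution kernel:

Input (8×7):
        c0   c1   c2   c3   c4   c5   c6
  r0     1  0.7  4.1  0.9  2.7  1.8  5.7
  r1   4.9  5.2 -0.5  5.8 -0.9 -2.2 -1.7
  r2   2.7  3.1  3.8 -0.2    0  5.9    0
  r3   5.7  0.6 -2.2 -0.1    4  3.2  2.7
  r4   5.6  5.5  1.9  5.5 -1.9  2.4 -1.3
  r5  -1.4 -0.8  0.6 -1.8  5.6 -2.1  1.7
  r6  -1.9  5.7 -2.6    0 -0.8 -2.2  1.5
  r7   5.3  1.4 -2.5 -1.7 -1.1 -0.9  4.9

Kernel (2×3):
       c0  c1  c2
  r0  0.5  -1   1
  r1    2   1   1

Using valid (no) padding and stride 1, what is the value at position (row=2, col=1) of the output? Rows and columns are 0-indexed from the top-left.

-3.55

The receptive field on the input at this output position is [3.1 3.8 -0.2 / 0.6 -2.2 -0.1]. Elementwise product with the kernel and sum: 3.1·0.5 + 3.8·-1 + -0.2·1 + 0.6·2 + -2.2·1 + -0.1·1.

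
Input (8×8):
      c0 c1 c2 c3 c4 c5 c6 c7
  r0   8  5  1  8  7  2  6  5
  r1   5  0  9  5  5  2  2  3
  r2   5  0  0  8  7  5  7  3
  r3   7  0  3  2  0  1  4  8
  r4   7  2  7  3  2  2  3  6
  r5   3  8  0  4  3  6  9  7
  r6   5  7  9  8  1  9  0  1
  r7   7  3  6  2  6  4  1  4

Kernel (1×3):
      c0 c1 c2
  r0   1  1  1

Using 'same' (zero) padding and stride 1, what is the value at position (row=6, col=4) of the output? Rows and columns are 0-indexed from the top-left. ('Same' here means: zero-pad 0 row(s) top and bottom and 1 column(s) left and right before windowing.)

18

The receptive field on the zero-padded input at this output position is [8 1 9]. Elementwise product with the kernel and sum: 8·1 + 1·1 + 9·1.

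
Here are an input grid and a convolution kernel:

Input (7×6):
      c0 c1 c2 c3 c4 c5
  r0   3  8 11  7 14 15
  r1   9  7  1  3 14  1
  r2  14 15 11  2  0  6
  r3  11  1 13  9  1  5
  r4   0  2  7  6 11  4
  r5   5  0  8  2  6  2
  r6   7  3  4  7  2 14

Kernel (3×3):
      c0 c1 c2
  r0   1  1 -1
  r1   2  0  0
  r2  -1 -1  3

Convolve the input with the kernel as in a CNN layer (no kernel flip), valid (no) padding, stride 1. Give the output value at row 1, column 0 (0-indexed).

70

The receptive field on the input at this output position is [9 7 1 / 14 15 11 / 11 1 13]. Elementwise product with the kernel and sum: 9·1 + 7·1 + 1·-1 + 14·2 + 11·-1 + 1·-1 + 13·3.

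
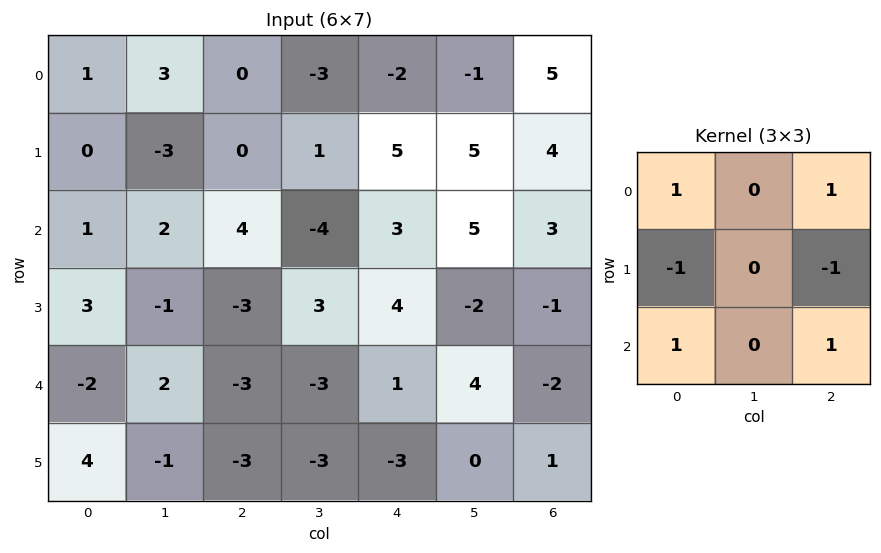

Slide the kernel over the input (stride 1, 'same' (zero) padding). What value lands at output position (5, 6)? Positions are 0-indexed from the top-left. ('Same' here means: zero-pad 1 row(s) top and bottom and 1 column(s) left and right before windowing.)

4

The receptive field on the zero-padded input at this output position is [4 -2 0 / 0 1 0 / 0 0 0]. Elementwise product with the kernel and sum: 4·1 + 0·1 + 0·-1 + 0·-1 + 0·1 + 0·1.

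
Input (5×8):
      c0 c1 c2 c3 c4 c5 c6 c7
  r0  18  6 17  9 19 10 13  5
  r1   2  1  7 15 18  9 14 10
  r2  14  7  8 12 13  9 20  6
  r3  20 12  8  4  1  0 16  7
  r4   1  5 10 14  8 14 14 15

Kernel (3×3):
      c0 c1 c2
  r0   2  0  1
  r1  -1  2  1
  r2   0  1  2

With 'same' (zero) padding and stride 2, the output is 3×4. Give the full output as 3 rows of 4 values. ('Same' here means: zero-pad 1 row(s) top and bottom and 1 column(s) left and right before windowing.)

46 74 75 55
80 54 63 95
19 57 24 36

Output[0,0]: The receptive field on the zero-padded input at this output position is [0 0 0 / 0 18 6 / 0 2 1]. Elementwise product with the kernel and sum: 0·2 + 0·1 + 0·-1 + 18·2 + 6·1 + 2·1 + 1·2.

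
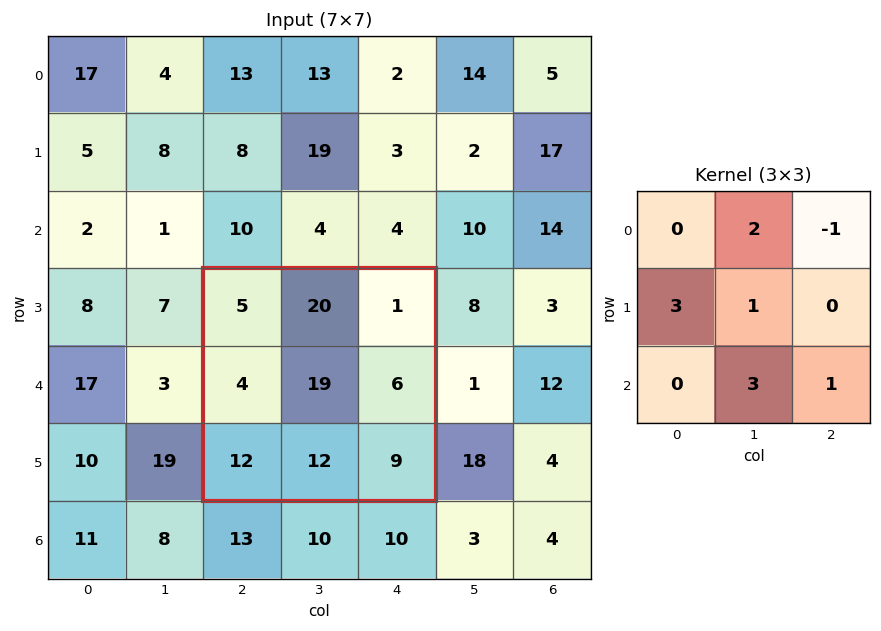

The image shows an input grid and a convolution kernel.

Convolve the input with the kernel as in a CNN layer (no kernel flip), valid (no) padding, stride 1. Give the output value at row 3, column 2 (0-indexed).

115

The receptive field on the input at this output position is [5 20 1 / 4 19 6 / 12 12 9]. Elementwise product with the kernel and sum: 20·2 + 1·-1 + 4·3 + 19·1 + 12·3 + 9·1.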